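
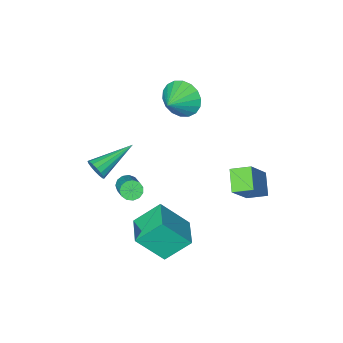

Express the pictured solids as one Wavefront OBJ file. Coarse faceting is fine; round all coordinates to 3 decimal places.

v 2.33 -2.002 0.402
v 2.517 -2.277 0.913
v 0.25 -2.198 1.058
v 2.511 -1.97 0.984
v 2.456 -1.671 0.899
v 2.367 -1.46 0.68
v 2.268 -1.395 0.388
v 2.186 -1.492 0.099
v 2.143 -1.726 -0.109
v 2.15 -2.034 -0.18
v 2.205 -2.333 -0.095
v 2.293 -2.543 0.123
v 2.392 -2.609 0.416
v 2.474 -2.511 0.705
v 1.807 0.014 0.801
v 2.163 0.175 0.427
v 2.548 1.267 1.266
v 2.193 1.106 1.639
v 1.901 0.317 0.363
v 2.286 1.409 1.202
v 1.61 0.362 0.438
v 1.995 1.454 1.277
v 1.381 0.297 0.628
v 1.766 1.389 1.467
v 1.288 0.142 0.873
v 1.673 1.234 1.711
v 1.359 -0.054 1.094
v 1.745 1.038 1.933
v 1.573 -0.228 1.223
v 1.958 0.864 2.062
v 1.862 -0.325 1.217
v 2.247 0.767 2.056
v 2.133 -0.315 1.079
v 2.518 0.777 1.918
v 2.3 -0.2 0.853
v 2.686 0.892 1.692
v 2.312 -0.017 0.61
v 2.697 1.075 1.449
v -4.164 2.631 -0.967
v -4.65 1.669 -0.314
v -2.993 3.138 0.65
v -3.479 2.176 1.303
v -3.401 2.004 -1.323
v -3.887 1.042 -0.67
v -2.23 2.511 0.294
v -2.716 1.549 0.947
v -2.957 -3.106 2.206
v -2.367 -3.596 1.474
v -1.843 -2.554 2.734
v -2.472 -3.186 1.267
v -2.673 -2.76 1.245
v -2.93 -2.402 1.414
v -3.193 -2.184 1.74
v -3.409 -2.149 2.158
v -3.535 -2.303 2.585
v -3.547 -2.616 2.938
v -3.441 -3.027 3.145
v -3.24 -3.453 3.167
v -2.983 -3.81 2.998
v -2.72 -4.028 2.672
v -2.504 -4.064 2.254
v -2.378 -3.909 1.827
v -0.088 2.35 -1.023
v 1.022 1.64 0.414
v 0.595 3.679 -0.894
v 1.706 2.969 0.543
v 1.054 1.871 -2.143
v 2.165 1.161 -0.706
v 1.738 3.2 -2.014
v 2.848 2.49 -0.577
f 2 1 4
f 2 4 3
f 4 1 5
f 4 5 3
f 5 1 6
f 5 6 3
f 6 1 7
f 6 7 3
f 7 1 8
f 7 8 3
f 8 1 9
f 8 9 3
f 9 1 10
f 9 10 3
f 10 1 11
f 10 11 3
f 11 1 12
f 11 12 3
f 12 1 13
f 12 13 3
f 13 1 14
f 13 14 3
f 14 1 2
f 14 2 3
f 16 15 19
f 16 19 17
f 17 19 20
f 17 20 18
f 19 15 21
f 19 21 20
f 20 21 22
f 20 22 18
f 21 15 23
f 21 23 22
f 22 23 24
f 22 24 18
f 23 15 25
f 23 25 24
f 24 25 26
f 24 26 18
f 25 15 27
f 25 27 26
f 26 27 28
f 26 28 18
f 27 15 29
f 27 29 28
f 28 29 30
f 28 30 18
f 29 15 31
f 29 31 30
f 30 31 32
f 30 32 18
f 31 15 33
f 31 33 32
f 32 33 34
f 32 34 18
f 33 15 35
f 33 35 34
f 34 35 36
f 34 36 18
f 35 15 37
f 35 37 36
f 36 37 38
f 36 38 18
f 37 15 16
f 37 16 38
f 38 16 17
f 38 17 18
f 40 42 39
f 43 40 39
f 39 42 41
f 41 43 39
f 40 46 42
f 44 40 43
f 44 46 40
f 42 46 41
f 45 43 41
f 41 46 45
f 45 44 43
f 46 44 45
f 48 47 50
f 48 50 49
f 50 47 51
f 50 51 49
f 51 47 52
f 51 52 49
f 52 47 53
f 52 53 49
f 53 47 54
f 53 54 49
f 54 47 55
f 54 55 49
f 55 47 56
f 55 56 49
f 56 47 57
f 56 57 49
f 57 47 58
f 57 58 49
f 58 47 59
f 58 59 49
f 59 47 60
f 59 60 49
f 60 47 61
f 60 61 49
f 61 47 62
f 61 62 49
f 62 47 48
f 62 48 49
f 64 66 63
f 67 64 63
f 63 66 65
f 65 67 63
f 64 70 66
f 68 64 67
f 68 70 64
f 66 70 65
f 69 67 65
f 65 70 69
f 69 68 67
f 70 68 69



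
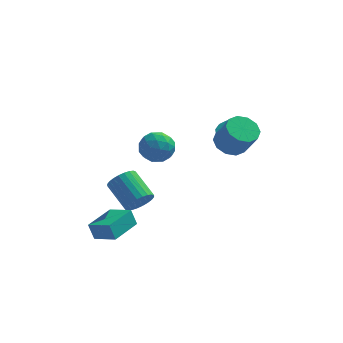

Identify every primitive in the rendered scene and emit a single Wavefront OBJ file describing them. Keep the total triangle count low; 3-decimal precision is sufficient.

v -2.237 -0.519 -0.121
v -1.514 -0.349 0.53
v -1.606 -1.951 -0.45
v -0.883 -1.781 0.201
v -1.809 -1.921 0.517
v -2.199 -1.036 0.72
v -0.921 -1.264 -0.64
v -1.311 -0.379 -0.437
v -0.7 -0.81 0.21
v -1.249 -1.216 0.925
v -1.871 -1.084 -0.845
v -2.42 -1.49 -0.13
v -1.931 -0.308 0.233
v -1.189 -1.992 -0.153
v -1.733 -2.074 0.032
v -1.308 -1.974 0.415
v -2.334 -0.712 0.345
v -1.909 -0.612 0.728
v -2.082 -1.536 0.72
v -1.211 -1.688 -0.648
v -0.786 -1.588 -0.265
v -1.812 -0.326 -0.335
v -1.387 -0.226 0.048
v -1.038 -0.764 -0.64
v -1.028 -0.479 0.428
v -0.656 -1.321 0.235
v -0.679 -1.017 -0.26
v -0.908 -0.497 -0.14
v -1.35 -0.718 0.848
v -0.979 -1.56 0.655
v -1.523 -1.642 0.84
v -1.753 -1.122 0.96
v -0.872 -0.989 0.66
v -2.141 -0.74 -0.575
v -1.77 -1.582 -0.768
v -1.367 -1.178 -0.88
v -1.597 -0.658 -0.76
v -2.464 -0.979 -0.155
v -2.092 -1.821 -0.348
v -2.212 -1.803 0.22
v -2.441 -1.283 0.34
v -2.248 -1.311 -0.58
v -4.342 -4.309 -4.701
v -4.65 -4.163 -3.803
v -3.469 -2.713 -4.662
v -3.776 -2.567 -3.764
v -3.224 -4.933 -4.216
v -3.531 -4.787 -3.318
v -2.35 -3.337 -4.177
v -2.658 -3.191 -3.279
v 2.336 0.213 -0.224
v 2.9 0.447 0.074
v 2.449 0.021 1.262
v 1.884 -0.213 0.964
v 2.615 0.755 0.076
v 2.164 0.33 1.264
v 2.223 0.856 -0.036
v 1.772 0.431 1.152
v 1.874 0.712 -0.221
v 1.423 0.286 0.967
v 1.701 0.377 -0.406
v 1.25 -0.049 0.782
v 1.771 -0.021 -0.522
v 1.32 -0.447 0.666
v 2.056 -0.33 -0.524
v 1.605 -0.755 0.664
v 2.448 -0.431 -0.412
v 1.997 -0.856 0.776
v 2.797 -0.286 -0.227
v 2.346 -0.712 0.961
v 2.97 0.049 -0.042
v 2.519 -0.377 1.146
v 2.118 -2.308 1.348
v 2.938 -2.087 1.052
v 3.583 -2.65 2.416
v 2.762 -2.872 2.712
v 2.732 -1.651 1.33
v 3.376 -2.214 2.693
v 2.291 -1.466 1.614
v 2.935 -2.03 2.978
v 1.784 -1.603 1.797
v 2.428 -2.167 3.161
v 1.405 -2.01 1.808
v 2.049 -2.573 3.172
v 1.297 -2.53 1.644
v 1.942 -3.093 3.008
v 1.504 -2.966 1.367
v 2.148 -3.529 2.73
v 1.945 -3.15 1.082
v 2.589 -3.714 2.446
v 2.452 -3.013 0.899
v 3.096 -3.577 2.263
v 2.831 -2.607 0.888
v 3.475 -3.17 2.252
v -2.394 -1.544 -3.875
v -1.732 -1.037 -3.772
v -2.785 0.151 -2.862
v -3.446 -0.356 -2.965
v -1.853 -0.927 -4.056
v -2.906 0.261 -3.146
v -2.057 -0.911 -4.312
v -3.11 0.277 -3.402
v -2.312 -0.991 -4.502
v -3.364 0.197 -3.592
v -2.579 -1.156 -4.596
v -3.632 0.033 -3.686
v -2.818 -1.38 -4.581
v -3.871 -0.191 -3.671
v -2.992 -1.628 -4.458
v -4.045 -0.44 -3.548
v -3.076 -1.864 -4.246
v -4.129 -0.676 -3.336
v -3.055 -2.051 -3.978
v -4.108 -0.863 -3.068
v -2.934 -2.161 -3.694
v -3.987 -0.973 -2.784
v -2.73 -2.177 -3.438
v -3.783 -0.989 -2.528
v -2.476 -2.097 -3.248
v -3.528 -0.909 -2.338
v -2.208 -1.933 -3.154
v -3.261 -0.744 -2.244
v -1.969 -1.709 -3.169
v -3.022 -0.52 -2.259
v -1.795 -1.46 -3.292
v -2.848 -0.272 -2.382
v -1.711 -1.224 -3.504
v -2.764 -0.036 -2.594
f 1 38 17
f 38 12 41
f 17 41 6
f 38 41 17
f 1 17 13
f 17 6 18
f 13 18 2
f 17 18 13
f 1 13 22
f 13 2 23
f 22 23 8
f 13 23 22
f 1 22 34
f 22 8 37
f 34 37 11
f 22 37 34
f 1 34 38
f 34 11 42
f 38 42 12
f 34 42 38
f 2 18 29
f 18 6 32
f 29 32 10
f 18 32 29
f 6 41 19
f 41 12 40
f 19 40 5
f 41 40 19
f 12 42 39
f 42 11 35
f 39 35 3
f 42 35 39
f 11 37 36
f 37 8 24
f 36 24 7
f 37 24 36
f 8 23 28
f 23 2 25
f 28 25 9
f 23 25 28
f 4 30 16
f 30 10 31
f 16 31 5
f 30 31 16
f 4 16 14
f 16 5 15
f 14 15 3
f 16 15 14
f 4 14 21
f 14 3 20
f 21 20 7
f 14 20 21
f 4 21 26
f 21 7 27
f 26 27 9
f 21 27 26
f 4 26 30
f 26 9 33
f 30 33 10
f 26 33 30
f 5 31 19
f 31 10 32
f 19 32 6
f 31 32 19
f 3 15 39
f 15 5 40
f 39 40 12
f 15 40 39
f 7 20 36
f 20 3 35
f 36 35 11
f 20 35 36
f 9 27 28
f 27 7 24
f 28 24 8
f 27 24 28
f 10 33 29
f 33 9 25
f 29 25 2
f 33 25 29
f 44 46 43
f 47 44 43
f 43 46 45
f 45 47 43
f 44 50 46
f 48 44 47
f 48 50 44
f 46 50 45
f 49 47 45
f 45 50 49
f 49 48 47
f 50 48 49
f 52 51 55
f 52 55 53
f 53 55 56
f 53 56 54
f 55 51 57
f 55 57 56
f 56 57 58
f 56 58 54
f 57 51 59
f 57 59 58
f 58 59 60
f 58 60 54
f 59 51 61
f 59 61 60
f 60 61 62
f 60 62 54
f 61 51 63
f 61 63 62
f 62 63 64
f 62 64 54
f 63 51 65
f 63 65 64
f 64 65 66
f 64 66 54
f 65 51 67
f 65 67 66
f 66 67 68
f 66 68 54
f 67 51 69
f 67 69 68
f 68 69 70
f 68 70 54
f 69 51 71
f 69 71 70
f 70 71 72
f 70 72 54
f 71 51 52
f 71 52 72
f 72 52 53
f 72 53 54
f 74 73 77
f 74 77 75
f 75 77 78
f 75 78 76
f 77 73 79
f 77 79 78
f 78 79 80
f 78 80 76
f 79 73 81
f 79 81 80
f 80 81 82
f 80 82 76
f 81 73 83
f 81 83 82
f 82 83 84
f 82 84 76
f 83 73 85
f 83 85 84
f 84 85 86
f 84 86 76
f 85 73 87
f 85 87 86
f 86 87 88
f 86 88 76
f 87 73 89
f 87 89 88
f 88 89 90
f 88 90 76
f 89 73 91
f 89 91 90
f 90 91 92
f 90 92 76
f 91 73 93
f 91 93 92
f 92 93 94
f 92 94 76
f 93 73 74
f 93 74 94
f 94 74 75
f 94 75 76
f 96 95 99
f 96 99 97
f 97 99 100
f 97 100 98
f 99 95 101
f 99 101 100
f 100 101 102
f 100 102 98
f 101 95 103
f 101 103 102
f 102 103 104
f 102 104 98
f 103 95 105
f 103 105 104
f 104 105 106
f 104 106 98
f 105 95 107
f 105 107 106
f 106 107 108
f 106 108 98
f 107 95 109
f 107 109 108
f 108 109 110
f 108 110 98
f 109 95 111
f 109 111 110
f 110 111 112
f 110 112 98
f 111 95 113
f 111 113 112
f 112 113 114
f 112 114 98
f 113 95 115
f 113 115 114
f 114 115 116
f 114 116 98
f 115 95 117
f 115 117 116
f 116 117 118
f 116 118 98
f 117 95 119
f 117 119 118
f 118 119 120
f 118 120 98
f 119 95 121
f 119 121 120
f 120 121 122
f 120 122 98
f 121 95 123
f 121 123 122
f 122 123 124
f 122 124 98
f 123 95 125
f 123 125 124
f 124 125 126
f 124 126 98
f 125 95 127
f 125 127 126
f 126 127 128
f 126 128 98
f 127 95 96
f 127 96 128
f 128 96 97
f 128 97 98



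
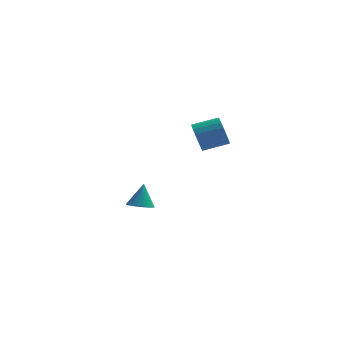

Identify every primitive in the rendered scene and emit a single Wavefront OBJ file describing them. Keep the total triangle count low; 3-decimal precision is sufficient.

v -1.548 2.871 -4.459
v -0.979 2.565 -4.4
v -1.412 3.349 -3.301
v -0.905 2.786 -4.5
v -0.93 3.02 -4.593
v -1.049 3.232 -4.667
v -1.244 3.389 -4.708
v -1.485 3.467 -4.712
v -1.736 3.454 -4.677
v -1.958 3.353 -4.609
v -2.118 3.178 -4.518
v -2.191 2.957 -4.418
v -2.167 2.723 -4.325
v -2.048 2.511 -4.252
v -1.853 2.354 -4.21
v -1.612 2.276 -4.206
v -1.361 2.289 -4.241
v -1.138 2.39 -4.309
v 1.101 -0.59 1.476
v 1.348 -0.885 0.855
v 2.486 -0.664 1.204
v 2.239 -0.37 1.824
v 1.311 -0.572 0.777
v 2.449 -0.351 1.125
v 1.233 -0.262 0.837
v 2.371 -0.042 1.185
v 1.128 -0.018 1.024
v 2.266 0.203 1.372
v 1.018 0.113 1.3
v 2.156 0.334 1.648
v 0.925 0.105 1.611
v 2.063 0.326 1.959
v 0.866 -0.041 1.895
v 2.004 0.18 2.243
v 0.854 -0.296 2.096
v 1.992 -0.075 2.445
v 0.891 -0.609 2.175
v 2.029 -0.388 2.523
v 0.969 -0.918 2.115
v 2.107 -0.698 2.463
v 1.074 -1.163 1.928
v 2.212 -0.942 2.276
v 1.184 -1.294 1.652
v 2.322 -1.073 2
v 1.277 -1.286 1.341
v 2.415 -1.065 1.689
v 1.336 -1.14 1.057
v 2.474 -0.919 1.405
f 2 1 4
f 2 4 3
f 4 1 5
f 4 5 3
f 5 1 6
f 5 6 3
f 6 1 7
f 6 7 3
f 7 1 8
f 7 8 3
f 8 1 9
f 8 9 3
f 9 1 10
f 9 10 3
f 10 1 11
f 10 11 3
f 11 1 12
f 11 12 3
f 12 1 13
f 12 13 3
f 13 1 14
f 13 14 3
f 14 1 15
f 14 15 3
f 15 1 16
f 15 16 3
f 16 1 17
f 16 17 3
f 17 1 18
f 17 18 3
f 18 1 2
f 18 2 3
f 20 19 23
f 20 23 21
f 21 23 24
f 21 24 22
f 23 19 25
f 23 25 24
f 24 25 26
f 24 26 22
f 25 19 27
f 25 27 26
f 26 27 28
f 26 28 22
f 27 19 29
f 27 29 28
f 28 29 30
f 28 30 22
f 29 19 31
f 29 31 30
f 30 31 32
f 30 32 22
f 31 19 33
f 31 33 32
f 32 33 34
f 32 34 22
f 33 19 35
f 33 35 34
f 34 35 36
f 34 36 22
f 35 19 37
f 35 37 36
f 36 37 38
f 36 38 22
f 37 19 39
f 37 39 38
f 38 39 40
f 38 40 22
f 39 19 41
f 39 41 40
f 40 41 42
f 40 42 22
f 41 19 43
f 41 43 42
f 42 43 44
f 42 44 22
f 43 19 45
f 43 45 44
f 44 45 46
f 44 46 22
f 45 19 47
f 45 47 46
f 46 47 48
f 46 48 22
f 47 19 20
f 47 20 48
f 48 20 21
f 48 21 22



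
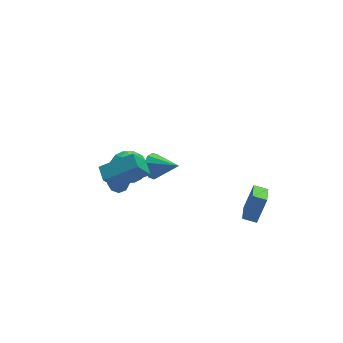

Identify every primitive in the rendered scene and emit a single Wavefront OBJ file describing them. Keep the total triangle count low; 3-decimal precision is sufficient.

v 3.032 -3.29 -0.552
v 3.699 -3.036 1.079
v 3.588 -2.063 -0.97
v 4.254 -1.809 0.661
v 3.746 -3.691 -0.781
v 4.412 -3.437 0.85
v 4.301 -2.464 -1.199
v 4.968 -2.21 0.432
v -0.559 1.364 0.97
v 0.014 1.499 0.329
v 0.559 0.236 1.73
v 0.112 1.858 0.718
v -0.047 2.028 1.202
v -0.401 1.944 1.598
v -0.815 1.639 1.754
v -1.131 1.229 1.611
v -1.229 0.87 1.222
v -1.07 0.7 0.737
v -0.717 0.783 0.341
v -0.302 1.089 0.185
v -4.336 -1.483 3.768
v -2.502 -1.884 4.754
v -4.299 -0.572 4.07
v -2.465 -0.973 5.056
v -3.475 -1.047 2.344
v -1.641 -1.448 3.33
v -3.438 -0.136 2.646
v -1.604 -0.537 3.632
v -2.718 1.078 0.576
v -2.057 1.07 0.162
v -2.222 0.202 1.384
v -2.028 1.44 0.545
v -2.321 1.64 0.943
v -2.8 1.578 1.17
v -3.241 1.281 1.118
v -3.437 0.89 0.813
v -3.296 0.586 0.398
v -2.885 0.513 0.066
v -2.396 0.704 -0.027
v -2.348 3.404 -0.353
v -1.194 3.52 -0.482
v -2.086 1.74 0.502
v -0.932 1.856 0.373
v -1.51 2.553 1.11
v -1.672 3.581 0.581
v -1.608 1.679 -0.561
v -1.77 2.707 -1.09
v -0.736 2.453 -0.61
v -0.676 2.994 0.423
v -2.604 2.266 -0.403
v -2.544 2.807 0.63
v -1.794 3.608 -0.493
v -1.486 1.652 0.513
v -1.826 2.062 0.945
v -1.148 2.13 0.87
v -2.075 3.644 0.132
v -1.397 3.712 0.057
v -1.583 3.144 0.992
v -1.883 1.548 -0.037
v -1.205 1.616 -0.112
v -2.132 3.13 -0.85
v -1.454 3.198 -0.925
v -1.697 2.116 -0.972
v -0.847 3.049 -0.643
v -0.693 2.071 -0.141
v -1.09 1.967 -0.69
v -1.185 2.571 -1.001
v -0.811 3.367 -0.036
v -0.657 2.389 0.466
v -0.997 2.799 0.899
v -1.092 3.403 0.588
v -0.542 2.74 -0.112
v -2.623 2.871 -0.446
v -2.469 1.893 0.056
v -2.188 1.857 -0.568
v -2.283 2.461 -0.879
v -2.587 3.189 0.161
v -2.433 2.211 0.663
v -2.095 2.689 1.021
v -2.19 3.293 0.71
v -2.738 2.52 0.132
f 2 4 1
f 5 2 1
f 1 4 3
f 3 5 1
f 2 8 4
f 6 2 5
f 6 8 2
f 4 8 3
f 7 5 3
f 3 8 7
f 7 6 5
f 8 6 7
f 10 9 12
f 10 12 11
f 12 9 13
f 12 13 11
f 13 9 14
f 13 14 11
f 14 9 15
f 14 15 11
f 15 9 16
f 15 16 11
f 16 9 17
f 16 17 11
f 17 9 18
f 17 18 11
f 18 9 19
f 18 19 11
f 19 9 20
f 19 20 11
f 20 9 10
f 20 10 11
f 22 24 21
f 25 22 21
f 21 24 23
f 23 25 21
f 22 28 24
f 26 22 25
f 26 28 22
f 24 28 23
f 27 25 23
f 23 28 27
f 27 26 25
f 28 26 27
f 30 29 32
f 30 32 31
f 32 29 33
f 32 33 31
f 33 29 34
f 33 34 31
f 34 29 35
f 34 35 31
f 35 29 36
f 35 36 31
f 36 29 37
f 36 37 31
f 37 29 38
f 37 38 31
f 38 29 39
f 38 39 31
f 39 29 30
f 39 30 31
f 40 77 56
f 77 51 80
f 56 80 45
f 77 80 56
f 40 56 52
f 56 45 57
f 52 57 41
f 56 57 52
f 40 52 61
f 52 41 62
f 61 62 47
f 52 62 61
f 40 61 73
f 61 47 76
f 73 76 50
f 61 76 73
f 40 73 77
f 73 50 81
f 77 81 51
f 73 81 77
f 41 57 68
f 57 45 71
f 68 71 49
f 57 71 68
f 45 80 58
f 80 51 79
f 58 79 44
f 80 79 58
f 51 81 78
f 81 50 74
f 78 74 42
f 81 74 78
f 50 76 75
f 76 47 63
f 75 63 46
f 76 63 75
f 47 62 67
f 62 41 64
f 67 64 48
f 62 64 67
f 43 69 55
f 69 49 70
f 55 70 44
f 69 70 55
f 43 55 53
f 55 44 54
f 53 54 42
f 55 54 53
f 43 53 60
f 53 42 59
f 60 59 46
f 53 59 60
f 43 60 65
f 60 46 66
f 65 66 48
f 60 66 65
f 43 65 69
f 65 48 72
f 69 72 49
f 65 72 69
f 44 70 58
f 70 49 71
f 58 71 45
f 70 71 58
f 42 54 78
f 54 44 79
f 78 79 51
f 54 79 78
f 46 59 75
f 59 42 74
f 75 74 50
f 59 74 75
f 48 66 67
f 66 46 63
f 67 63 47
f 66 63 67
f 49 72 68
f 72 48 64
f 68 64 41
f 72 64 68



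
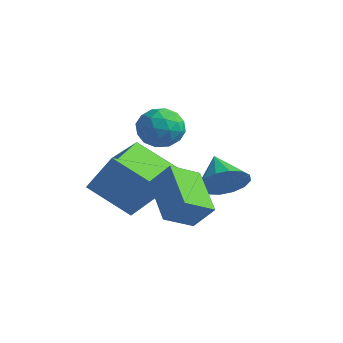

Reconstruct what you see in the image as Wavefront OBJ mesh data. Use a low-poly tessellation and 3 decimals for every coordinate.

v -3.122 -1.106 0.25
v -2.737 -1.588 -0.29
v -3.963 -2.092 0.53
v -3.578 -2.574 -0.01
v -3.203 -2.356 0.686
v -2.682 -1.746 0.512
v -4.018 -1.934 -0.272
v -3.497 -1.324 -0.446
v -3.29 -2.1 -0.613
v -2.787 -2.361 -0.021
v -3.913 -1.319 0.261
v -3.41 -1.58 0.853
v -2.855 -1.26 -0.045
v -3.845 -2.42 0.285
v -3.624 -2.292 0.694
v -3.398 -2.575 0.376
v -2.823 -1.353 0.427
v -2.597 -1.637 0.109
v -2.871 -2.088 0.683
v -4.103 -2.043 0.131
v -3.877 -2.327 -0.187
v -3.302 -1.105 -0.136
v -3.076 -1.388 -0.454
v -3.829 -1.592 -0.443
v -2.954 -1.844 -0.552
v -3.449 -2.424 -0.387
v -3.707 -2.048 -0.542
v -3.401 -1.689 -0.644
v -2.658 -1.998 -0.204
v -3.153 -2.578 -0.039
v -2.932 -2.45 0.37
v -2.626 -2.091 0.268
v -2.984 -2.299 -0.394
v -3.547 -1.102 0.279
v -4.042 -1.682 0.444
v -4.074 -1.589 -0.028
v -3.768 -1.23 -0.13
v -3.251 -1.256 0.627
v -3.746 -1.836 0.792
v -3.299 -1.991 0.884
v -2.993 -1.632 0.782
v -3.716 -1.381 0.634
v -1.064 -1.279 -1.659
v -0.551 -0.723 -1.316
v -2.016 -0.841 -0.941
v -0.717 -0.524 -1.658
v -0.976 -0.527 -2.001
v -1.259 -0.732 -2.252
v -1.489 -1.083 -2.344
v -1.606 -1.486 -2.252
v -1.577 -1.834 -2.002
v -1.41 -2.033 -1.659
v -1.151 -2.03 -1.316
v -0.868 -1.825 -1.066
v -0.638 -1.475 -0.974
v -0.522 -1.071 -1.065
v -3.477 -4.651 -1.667
v -2.703 -4.281 -0.328
v -4.263 -3.043 -1.658
v -3.489 -2.673 -0.319
v -2.171 -4.007 -2.601
v -1.397 -3.637 -1.262
v -2.957 -2.399 -2.592
v -2.183 -2.029 -1.253
v 0.116 -3.564 -2.384
v -0.054 -4.57 -1.875
v -1.288 -2.898 -1.536
v -1.458 -3.904 -1.027
v 0.718 -3.276 -1.613
v 0.548 -4.282 -1.104
v -0.686 -2.61 -0.765
v -0.856 -3.616 -0.256
f 1 38 17
f 38 12 41
f 17 41 6
f 38 41 17
f 1 17 13
f 17 6 18
f 13 18 2
f 17 18 13
f 1 13 22
f 13 2 23
f 22 23 8
f 13 23 22
f 1 22 34
f 22 8 37
f 34 37 11
f 22 37 34
f 1 34 38
f 34 11 42
f 38 42 12
f 34 42 38
f 2 18 29
f 18 6 32
f 29 32 10
f 18 32 29
f 6 41 19
f 41 12 40
f 19 40 5
f 41 40 19
f 12 42 39
f 42 11 35
f 39 35 3
f 42 35 39
f 11 37 36
f 37 8 24
f 36 24 7
f 37 24 36
f 8 23 28
f 23 2 25
f 28 25 9
f 23 25 28
f 4 30 16
f 30 10 31
f 16 31 5
f 30 31 16
f 4 16 14
f 16 5 15
f 14 15 3
f 16 15 14
f 4 14 21
f 14 3 20
f 21 20 7
f 14 20 21
f 4 21 26
f 21 7 27
f 26 27 9
f 21 27 26
f 4 26 30
f 26 9 33
f 30 33 10
f 26 33 30
f 5 31 19
f 31 10 32
f 19 32 6
f 31 32 19
f 3 15 39
f 15 5 40
f 39 40 12
f 15 40 39
f 7 20 36
f 20 3 35
f 36 35 11
f 20 35 36
f 9 27 28
f 27 7 24
f 28 24 8
f 27 24 28
f 10 33 29
f 33 9 25
f 29 25 2
f 33 25 29
f 44 43 46
f 44 46 45
f 46 43 47
f 46 47 45
f 47 43 48
f 47 48 45
f 48 43 49
f 48 49 45
f 49 43 50
f 49 50 45
f 50 43 51
f 50 51 45
f 51 43 52
f 51 52 45
f 52 43 53
f 52 53 45
f 53 43 54
f 53 54 45
f 54 43 55
f 54 55 45
f 55 43 56
f 55 56 45
f 56 43 44
f 56 44 45
f 58 60 57
f 61 58 57
f 57 60 59
f 59 61 57
f 58 64 60
f 62 58 61
f 62 64 58
f 60 64 59
f 63 61 59
f 59 64 63
f 63 62 61
f 64 62 63
f 66 68 65
f 69 66 65
f 65 68 67
f 67 69 65
f 66 72 68
f 70 66 69
f 70 72 66
f 68 72 67
f 71 69 67
f 67 72 71
f 71 70 69
f 72 70 71



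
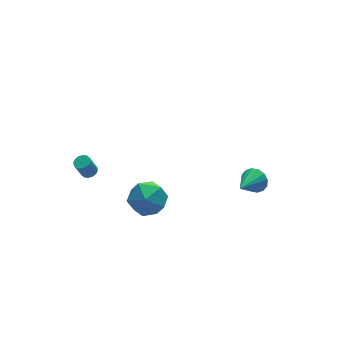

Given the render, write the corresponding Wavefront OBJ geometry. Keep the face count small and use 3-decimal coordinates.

v -2.922 3.747 -1.984
v -2.505 3.496 -1.83
v -2.941 3.463 -0.702
v -3.358 3.713 -0.856
v -2.446 3.751 -1.8
v -2.882 3.718 -0.672
v -2.515 4.006 -1.819
v -2.951 3.972 -0.691
v -2.692 4.19 -1.882
v -3.128 4.157 -0.754
v -2.931 4.256 -1.973
v -3.367 4.223 -0.845
v -3.168 4.186 -2.066
v -3.604 4.153 -0.938
v -3.339 3.997 -2.138
v -3.775 3.964 -1.01
v -3.398 3.742 -2.168
v -3.834 3.709 -1.04
v -3.329 3.488 -2.149
v -3.765 3.454 -1.021
v -3.152 3.303 -2.086
v -3.588 3.27 -0.958
v -2.913 3.237 -1.995
v -3.349 3.204 -0.867
v -2.676 3.307 -1.902
v -3.112 3.274 -0.774
v 4.538 -2.137 -0.322
v 5.03 -2.334 0.291
v 3.182 -3.083 0.462
v 4.848 -1.975 0.409
v 4.583 -1.66 0.331
v 4.306 -1.472 0.078
v 4.091 -1.463 -0.282
v 3.996 -1.634 -0.653
v 4.046 -1.94 -0.935
v 4.228 -2.299 -1.053
v 4.493 -2.615 -0.975
v 4.77 -2.802 -0.722
v 4.985 -2.812 -0.362
v 5.08 -2.64 0.008
v -3.052 -2.802 2.873
v -2.162 -3.157 2.118
v -2.998 -4.563 3.762
v -2.108 -4.918 3.007
v -1.889 -4.064 3.849
v -1.922 -2.975 3.3
v -3.238 -4.745 2.58
v -3.271 -3.656 2.031
v -2.277 -4.357 1.937
v -1.443 -3.936 2.721
v -3.717 -3.784 3.159
v -2.883 -3.363 3.943
f 2 1 5
f 2 5 3
f 3 5 6
f 3 6 4
f 5 1 7
f 5 7 6
f 6 7 8
f 6 8 4
f 7 1 9
f 7 9 8
f 8 9 10
f 8 10 4
f 9 1 11
f 9 11 10
f 10 11 12
f 10 12 4
f 11 1 13
f 11 13 12
f 12 13 14
f 12 14 4
f 13 1 15
f 13 15 14
f 14 15 16
f 14 16 4
f 15 1 17
f 15 17 16
f 16 17 18
f 16 18 4
f 17 1 19
f 17 19 18
f 18 19 20
f 18 20 4
f 19 1 21
f 19 21 20
f 20 21 22
f 20 22 4
f 21 1 23
f 21 23 22
f 22 23 24
f 22 24 4
f 23 1 25
f 23 25 24
f 24 25 26
f 24 26 4
f 25 1 2
f 25 2 26
f 26 2 3
f 26 3 4
f 28 27 30
f 28 30 29
f 30 27 31
f 30 31 29
f 31 27 32
f 31 32 29
f 32 27 33
f 32 33 29
f 33 27 34
f 33 34 29
f 34 27 35
f 34 35 29
f 35 27 36
f 35 36 29
f 36 27 37
f 36 37 29
f 37 27 38
f 37 38 29
f 38 27 39
f 38 39 29
f 39 27 40
f 39 40 29
f 40 27 28
f 40 28 29
f 41 52 46
f 41 46 42
f 41 42 48
f 41 48 51
f 41 51 52
f 42 46 50
f 46 52 45
f 52 51 43
f 51 48 47
f 48 42 49
f 44 50 45
f 44 45 43
f 44 43 47
f 44 47 49
f 44 49 50
f 45 50 46
f 43 45 52
f 47 43 51
f 49 47 48
f 50 49 42



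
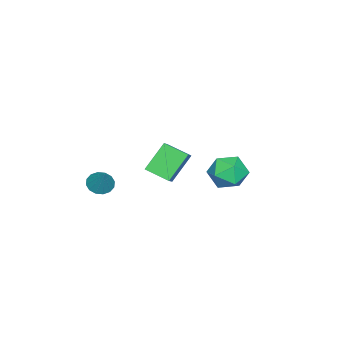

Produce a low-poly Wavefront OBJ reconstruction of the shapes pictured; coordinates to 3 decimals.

v 0.8 -2.459 -3.457
v -0.314 -1.905 -2.035
v 0.856 -1.114 -3.938
v -0.258 -0.559 -2.515
v 1.558 -2.301 -2.925
v 0.444 -1.746 -1.502
v 1.614 -0.955 -3.405
v 0.5 -0.401 -1.983
v 1.728 2.928 -1.468
v 2.47 3.667 -1.118
v 2.95 1.633 -1.322
v 3.692 2.372 -0.972
v 2.834 2.105 -0.331
v 2.078 2.905 -0.421
v 3.342 2.395 -2.019
v 2.586 3.195 -2.109
v 3.467 3.338 -1.458
v 3.153 3.158 -0.415
v 2.267 2.142 -2.025
v 1.953 1.962 -0.982
v 3.269 -3.929 -3.38
v 3.895 -4.235 -3.598
v 3.991 -3.311 -2.18
v 3.887 -3.897 -3.768
v 3.714 -3.568 -3.833
v 3.421 -3.335 -3.777
v 3.088 -3.262 -3.614
v 2.804 -3.367 -3.389
v 2.644 -3.623 -3.161
v 2.652 -3.96 -2.992
v 2.825 -4.29 -2.927
v 3.118 -4.522 -2.983
v 3.451 -4.596 -3.146
v 3.735 -4.491 -3.371
f 2 4 1
f 5 2 1
f 1 4 3
f 3 5 1
f 2 8 4
f 6 2 5
f 6 8 2
f 4 8 3
f 7 5 3
f 3 8 7
f 7 6 5
f 8 6 7
f 9 20 14
f 9 14 10
f 9 10 16
f 9 16 19
f 9 19 20
f 10 14 18
f 14 20 13
f 20 19 11
f 19 16 15
f 16 10 17
f 12 18 13
f 12 13 11
f 12 11 15
f 12 15 17
f 12 17 18
f 13 18 14
f 11 13 20
f 15 11 19
f 17 15 16
f 18 17 10
f 22 21 24
f 22 24 23
f 24 21 25
f 24 25 23
f 25 21 26
f 25 26 23
f 26 21 27
f 26 27 23
f 27 21 28
f 27 28 23
f 28 21 29
f 28 29 23
f 29 21 30
f 29 30 23
f 30 21 31
f 30 31 23
f 31 21 32
f 31 32 23
f 32 21 33
f 32 33 23
f 33 21 34
f 33 34 23
f 34 21 22
f 34 22 23



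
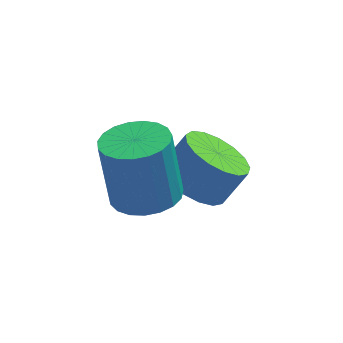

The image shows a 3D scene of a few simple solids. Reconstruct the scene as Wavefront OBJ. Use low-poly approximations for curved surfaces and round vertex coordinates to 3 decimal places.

v -0.966 3.832 -0.048
v -0.216 3.277 -0.377
v 0.437 3.592 0.579
v -0.314 4.148 0.908
v -0.136 3.702 -0.572
v 0.516 4.017 0.385
v -0.247 4.157 -0.646
v 0.406 4.472 0.31
v -0.522 4.537 -0.583
v 0.13 4.852 0.373
v -0.899 4.756 -0.398
v -0.247 5.071 0.558
v -1.292 4.764 -0.133
v -0.639 5.079 0.824
v -1.61 4.558 0.152
v -0.957 4.873 1.108
v -1.78 4.186 0.391
v -1.128 4.501 1.347
v -1.764 3.733 0.529
v -1.112 4.048 1.486
v -1.565 3.303 0.535
v -0.913 3.618 1.492
v -1.229 2.994 0.408
v -0.577 3.309 1.364
v -0.833 2.877 0.176
v -0.18 3.192 1.132
v -0.467 2.98 -0.108
v 0.185 3.295 0.849
v -2.145 2.091 1.42
v -1.336 2.529 1.443
v -1.607 2.928 3.343
v -2.415 2.489 3.32
v -1.577 2.811 1.35
v -1.848 3.21 3.25
v -1.916 2.969 1.268
v -2.187 3.367 3.168
v -2.295 2.975 1.213
v -2.565 3.373 3.113
v -2.647 2.827 1.194
v -2.918 3.226 3.094
v -2.913 2.553 1.214
v -3.183 2.951 3.114
v -3.046 2.198 1.269
v -3.316 2.597 3.169
v -3.023 1.825 1.351
v -3.293 2.224 3.251
v -2.848 1.498 1.444
v -3.118 1.897 3.344
v -2.552 1.273 1.534
v -2.822 1.672 3.434
v -2.185 1.19 1.603
v -2.455 1.589 3.503
v -1.811 1.262 1.641
v -2.082 1.661 3.541
v -1.495 1.478 1.641
v -1.765 1.876 3.541
v -1.292 1.799 1.603
v -1.562 2.198 3.502
v -1.235 2.171 1.533
v -1.506 2.57 3.432
f 2 1 5
f 2 5 3
f 3 5 6
f 3 6 4
f 5 1 7
f 5 7 6
f 6 7 8
f 6 8 4
f 7 1 9
f 7 9 8
f 8 9 10
f 8 10 4
f 9 1 11
f 9 11 10
f 10 11 12
f 10 12 4
f 11 1 13
f 11 13 12
f 12 13 14
f 12 14 4
f 13 1 15
f 13 15 14
f 14 15 16
f 14 16 4
f 15 1 17
f 15 17 16
f 16 17 18
f 16 18 4
f 17 1 19
f 17 19 18
f 18 19 20
f 18 20 4
f 19 1 21
f 19 21 20
f 20 21 22
f 20 22 4
f 21 1 23
f 21 23 22
f 22 23 24
f 22 24 4
f 23 1 25
f 23 25 24
f 24 25 26
f 24 26 4
f 25 1 27
f 25 27 26
f 26 27 28
f 26 28 4
f 27 1 2
f 27 2 28
f 28 2 3
f 28 3 4
f 30 29 33
f 30 33 31
f 31 33 34
f 31 34 32
f 33 29 35
f 33 35 34
f 34 35 36
f 34 36 32
f 35 29 37
f 35 37 36
f 36 37 38
f 36 38 32
f 37 29 39
f 37 39 38
f 38 39 40
f 38 40 32
f 39 29 41
f 39 41 40
f 40 41 42
f 40 42 32
f 41 29 43
f 41 43 42
f 42 43 44
f 42 44 32
f 43 29 45
f 43 45 44
f 44 45 46
f 44 46 32
f 45 29 47
f 45 47 46
f 46 47 48
f 46 48 32
f 47 29 49
f 47 49 48
f 48 49 50
f 48 50 32
f 49 29 51
f 49 51 50
f 50 51 52
f 50 52 32
f 51 29 53
f 51 53 52
f 52 53 54
f 52 54 32
f 53 29 55
f 53 55 54
f 54 55 56
f 54 56 32
f 55 29 57
f 55 57 56
f 56 57 58
f 56 58 32
f 57 29 59
f 57 59 58
f 58 59 60
f 58 60 32
f 59 29 30
f 59 30 60
f 60 30 31
f 60 31 32



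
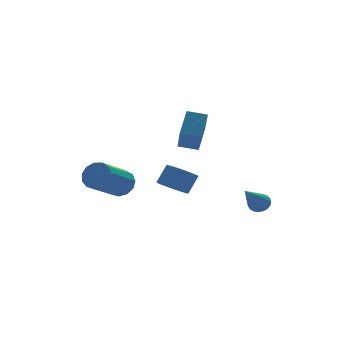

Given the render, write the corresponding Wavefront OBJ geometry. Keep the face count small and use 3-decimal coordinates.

v -1.641 -2.047 -1.887
v -0.992 -2.136 -2.292
v -0.41 -1.961 -1.398
v -1.059 -1.873 -0.993
v -1.139 -1.63 -2.295
v -0.558 -1.455 -1.402
v -1.521 -1.319 -2.107
v -0.939 -1.145 -1.214
v -1.959 -1.35 -1.816
v -1.377 -1.175 -0.923
v -2.248 -1.706 -1.558
v -1.667 -1.532 -0.665
v -2.253 -2.223 -1.454
v -1.672 -2.048 -0.561
v -1.971 -2.657 -1.552
v -1.39 -2.482 -0.659
v -1.535 -2.806 -1.807
v -0.954 -2.631 -0.914
v -1.148 -2.6 -2.099
v -0.567 -2.425 -1.206
v 3.111 -1.275 -3.938
v 3.553 -1.457 -3.646
v 1.829 -2.245 -2.602
v 3.507 -1.253 -3.542
v 3.392 -1.054 -3.507
v 3.229 -0.892 -3.546
v 3.046 -0.797 -3.653
v 2.873 -0.784 -3.809
v 2.742 -0.856 -3.987
v 2.675 -1.001 -4.157
v 2.683 -1.192 -4.289
v 2.765 -1.398 -4.36
v 2.906 -1.583 -4.358
v 3.084 -1.714 -4.283
v 3.266 -1.77 -4.149
v 3.421 -1.739 -3.978
v 3.522 -1.629 -3.8
v -1.364 4.101 -3.837
v -0.987 4.278 -3.142
v -2.599 3.415 -2.048
v -2.976 3.239 -2.743
v -1.248 4.639 -3.242
v -2.86 3.776 -2.148
v -1.546 4.829 -3.531
v -3.158 3.966 -2.437
v -1.786 4.788 -3.917
v -3.398 3.925 -2.823
v -1.892 4.529 -4.277
v -3.504 3.667 -3.184
v -1.831 4.135 -4.498
v -3.442 3.272 -3.405
v -1.621 3.729 -4.509
v -3.233 2.867 -3.415
v -1.33 3.442 -4.306
v -2.941 2.579 -3.213
v -1.05 3.364 -3.955
v -2.661 2.502 -2.861
v -0.869 3.521 -3.566
v -2.481 2.658 -2.472
v -0.846 3.861 -3.263
v -2.457 2.998 -2.169
v 1.353 3.564 -1.696
v 0.9 2.406 -0.409
v 2.124 4.409 -0.664
v 1.671 3.251 0.623
v 2.189 3.029 -1.883
v 1.736 1.871 -0.596
v 2.96 3.874 -0.851
v 2.507 2.716 0.436
f 2 1 5
f 2 5 3
f 3 5 6
f 3 6 4
f 5 1 7
f 5 7 6
f 6 7 8
f 6 8 4
f 7 1 9
f 7 9 8
f 8 9 10
f 8 10 4
f 9 1 11
f 9 11 10
f 10 11 12
f 10 12 4
f 11 1 13
f 11 13 12
f 12 13 14
f 12 14 4
f 13 1 15
f 13 15 14
f 14 15 16
f 14 16 4
f 15 1 17
f 15 17 16
f 16 17 18
f 16 18 4
f 17 1 19
f 17 19 18
f 18 19 20
f 18 20 4
f 19 1 2
f 19 2 20
f 20 2 3
f 20 3 4
f 22 21 24
f 22 24 23
f 24 21 25
f 24 25 23
f 25 21 26
f 25 26 23
f 26 21 27
f 26 27 23
f 27 21 28
f 27 28 23
f 28 21 29
f 28 29 23
f 29 21 30
f 29 30 23
f 30 21 31
f 30 31 23
f 31 21 32
f 31 32 23
f 32 21 33
f 32 33 23
f 33 21 34
f 33 34 23
f 34 21 35
f 34 35 23
f 35 21 36
f 35 36 23
f 36 21 37
f 36 37 23
f 37 21 22
f 37 22 23
f 39 38 42
f 39 42 40
f 40 42 43
f 40 43 41
f 42 38 44
f 42 44 43
f 43 44 45
f 43 45 41
f 44 38 46
f 44 46 45
f 45 46 47
f 45 47 41
f 46 38 48
f 46 48 47
f 47 48 49
f 47 49 41
f 48 38 50
f 48 50 49
f 49 50 51
f 49 51 41
f 50 38 52
f 50 52 51
f 51 52 53
f 51 53 41
f 52 38 54
f 52 54 53
f 53 54 55
f 53 55 41
f 54 38 56
f 54 56 55
f 55 56 57
f 55 57 41
f 56 38 58
f 56 58 57
f 57 58 59
f 57 59 41
f 58 38 60
f 58 60 59
f 59 60 61
f 59 61 41
f 60 38 39
f 60 39 61
f 61 39 40
f 61 40 41
f 63 65 62
f 66 63 62
f 62 65 64
f 64 66 62
f 63 69 65
f 67 63 66
f 67 69 63
f 65 69 64
f 68 66 64
f 64 69 68
f 68 67 66
f 69 67 68



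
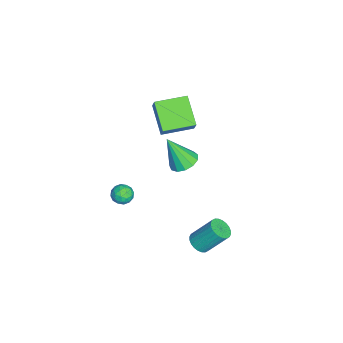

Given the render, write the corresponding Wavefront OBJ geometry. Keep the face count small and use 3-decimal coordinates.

v 1.775 -3.358 -0.663
v 2.246 -2.891 -0.777
v 2.454 -4.129 -1.023
v 2.925 -3.662 -1.137
v 2.75 -3.817 -0.506
v 2.33 -3.34 -0.283
v 2.37 -3.68 -1.517
v 1.95 -3.203 -1.294
v 2.613 -3.089 -1.304
v 2.848 -3.174 -0.679
v 1.852 -3.846 -1.121
v 2.087 -3.931 -0.496
v 1.951 -3.057 -0.688
v 2.749 -3.963 -1.112
v 2.646 -4.054 -0.741
v 2.923 -3.78 -0.807
v 2 -3.321 -0.398
v 2.277 -3.046 -0.465
v 2.573 -3.591 -0.306
v 2.423 -3.974 -1.335
v 2.7 -3.699 -1.402
v 1.777 -3.24 -0.993
v 2.054 -2.966 -1.059
v 2.127 -3.429 -1.494
v 2.444 -2.899 -1.065
v 2.843 -3.352 -1.277
v 2.517 -3.362 -1.5
v 2.27 -3.082 -1.369
v 2.581 -2.949 -0.698
v 2.981 -3.402 -0.909
v 2.878 -3.493 -0.538
v 2.631 -3.213 -0.408
v 2.798 -3.065 -1.008
v 1.719 -3.618 -0.891
v 2.119 -4.071 -1.102
v 2.069 -3.807 -1.392
v 1.822 -3.527 -1.262
v 1.857 -3.668 -0.523
v 2.256 -4.121 -0.735
v 2.43 -3.938 -0.431
v 2.183 -3.658 -0.3
v 1.902 -3.955 -0.792
v -2.016 -0.697 -2.174
v -1.161 -0.957 -2.276
v -2.084 -1.663 -0.266
v -1.146 -0.505 -2.046
v -1.408 -0.114 -1.857
v -1.863 0.092 -1.769
v -2.367 0.048 -1.809
v -2.759 -0.233 -1.966
v -2.916 -0.661 -2.188
v -2.786 -1.101 -2.406
v -2.413 -1.412 -2.55
v -1.913 -1.496 -2.575
v -1.447 -1.326 -2.473
v 2.809 0.727 -4.349
v 3.508 0.713 -4.31
v 3.45 1.859 -2.871
v 2.751 1.873 -2.911
v 3.468 0.924 -4.48
v 3.41 2.069 -3.041
v 3.328 1.105 -4.629
v 3.27 2.25 -3.19
v 3.109 1.228 -4.736
v 3.051 2.373 -3.297
v 2.844 1.275 -4.784
v 2.786 2.42 -3.345
v 2.574 1.239 -4.766
v 2.516 2.384 -3.327
v 2.34 1.124 -4.684
v 2.282 2.27 -3.246
v 2.177 0.95 -4.552
v 2.119 2.095 -3.113
v 2.11 0.741 -4.389
v 2.052 1.887 -2.95
v 2.15 0.531 -4.219
v 2.092 1.676 -2.78
v 2.29 0.35 -4.07
v 2.232 1.495 -2.631
v 2.509 0.227 -3.963
v 2.451 1.372 -2.524
v 2.774 0.18 -3.915
v 2.716 1.325 -2.476
v 3.044 0.216 -3.933
v 2.986 1.361 -2.494
v 3.278 0.33 -4.014
v 3.22 1.476 -2.576
v 3.441 0.505 -4.147
v 3.383 1.65 -2.708
v -1.443 -2.362 3.382
v -0.929 -2.182 4.244
v -2.147 -0.652 3.444
v -1.633 -0.472 4.307
v 0.053 -1.708 2.353
v 0.567 -1.528 3.216
v -0.651 0.002 2.416
v -0.137 0.182 3.278
f 1 38 17
f 38 12 41
f 17 41 6
f 38 41 17
f 1 17 13
f 17 6 18
f 13 18 2
f 17 18 13
f 1 13 22
f 13 2 23
f 22 23 8
f 13 23 22
f 1 22 34
f 22 8 37
f 34 37 11
f 22 37 34
f 1 34 38
f 34 11 42
f 38 42 12
f 34 42 38
f 2 18 29
f 18 6 32
f 29 32 10
f 18 32 29
f 6 41 19
f 41 12 40
f 19 40 5
f 41 40 19
f 12 42 39
f 42 11 35
f 39 35 3
f 42 35 39
f 11 37 36
f 37 8 24
f 36 24 7
f 37 24 36
f 8 23 28
f 23 2 25
f 28 25 9
f 23 25 28
f 4 30 16
f 30 10 31
f 16 31 5
f 30 31 16
f 4 16 14
f 16 5 15
f 14 15 3
f 16 15 14
f 4 14 21
f 14 3 20
f 21 20 7
f 14 20 21
f 4 21 26
f 21 7 27
f 26 27 9
f 21 27 26
f 4 26 30
f 26 9 33
f 30 33 10
f 26 33 30
f 5 31 19
f 31 10 32
f 19 32 6
f 31 32 19
f 3 15 39
f 15 5 40
f 39 40 12
f 15 40 39
f 7 20 36
f 20 3 35
f 36 35 11
f 20 35 36
f 9 27 28
f 27 7 24
f 28 24 8
f 27 24 28
f 10 33 29
f 33 9 25
f 29 25 2
f 33 25 29
f 44 43 46
f 44 46 45
f 46 43 47
f 46 47 45
f 47 43 48
f 47 48 45
f 48 43 49
f 48 49 45
f 49 43 50
f 49 50 45
f 50 43 51
f 50 51 45
f 51 43 52
f 51 52 45
f 52 43 53
f 52 53 45
f 53 43 54
f 53 54 45
f 54 43 55
f 54 55 45
f 55 43 44
f 55 44 45
f 57 56 60
f 57 60 58
f 58 60 61
f 58 61 59
f 60 56 62
f 60 62 61
f 61 62 63
f 61 63 59
f 62 56 64
f 62 64 63
f 63 64 65
f 63 65 59
f 64 56 66
f 64 66 65
f 65 66 67
f 65 67 59
f 66 56 68
f 66 68 67
f 67 68 69
f 67 69 59
f 68 56 70
f 68 70 69
f 69 70 71
f 69 71 59
f 70 56 72
f 70 72 71
f 71 72 73
f 71 73 59
f 72 56 74
f 72 74 73
f 73 74 75
f 73 75 59
f 74 56 76
f 74 76 75
f 75 76 77
f 75 77 59
f 76 56 78
f 76 78 77
f 77 78 79
f 77 79 59
f 78 56 80
f 78 80 79
f 79 80 81
f 79 81 59
f 80 56 82
f 80 82 81
f 81 82 83
f 81 83 59
f 82 56 84
f 82 84 83
f 83 84 85
f 83 85 59
f 84 56 86
f 84 86 85
f 85 86 87
f 85 87 59
f 86 56 88
f 86 88 87
f 87 88 89
f 87 89 59
f 88 56 57
f 88 57 89
f 89 57 58
f 89 58 59
f 91 93 90
f 94 91 90
f 90 93 92
f 92 94 90
f 91 97 93
f 95 91 94
f 95 97 91
f 93 97 92
f 96 94 92
f 92 97 96
f 96 95 94
f 97 95 96



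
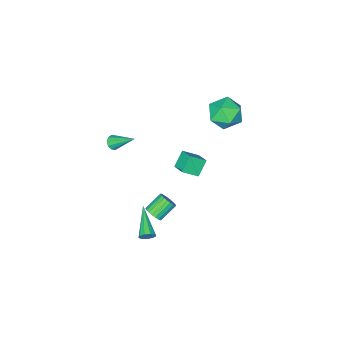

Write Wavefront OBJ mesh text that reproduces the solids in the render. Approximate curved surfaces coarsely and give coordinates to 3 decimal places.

v -3.941 -2.196 -4.942
v -4.751 -2.408 -4.028
v -3.72 -1.226 -4.523
v -4.53 -1.437 -3.608
v -3.03 -2.703 -4.252
v -3.84 -2.914 -3.337
v -2.809 -1.732 -3.832
v -3.619 -1.944 -2.918
v -4.869 1.124 3.916
v -4.219 1.833 4.613
v -3.261 0.347 3.207
v -2.611 1.056 3.904
v -3.259 0.184 4.384
v -4.254 0.664 4.822
v -3.226 1.516 2.998
v -4.221 1.996 3.436
v -3.204 2.075 4.046
v -3.224 1.252 4.902
v -4.256 0.928 2.918
v -4.276 0.105 3.774
v 3.168 2.829 0.246
v 3.484 2.637 0.706
v 2.448 2.719 1.453
v 2.132 2.911 0.994
v 3.514 2.88 0.721
v 2.478 2.962 1.468
v 3.485 3.114 0.654
v 2.449 3.196 1.402
v 3.4 3.299 0.517
v 2.364 3.381 1.264
v 3.276 3.402 0.333
v 2.24 3.485 1.08
v 3.133 3.407 0.134
v 2.097 3.489 0.881
v 2.996 3.311 -0.046
v 1.959 3.394 0.701
v 2.888 3.132 -0.175
v 1.852 3.215 0.572
v 2.829 2.901 -0.231
v 1.793 2.983 0.516
v 2.829 2.657 -0.205
v 1.793 2.739 0.542
v 2.887 2.443 -0.1
v 1.851 2.525 0.647
v 2.994 2.295 0.064
v 1.958 2.378 0.811
v 3.131 2.24 0.26
v 2.095 2.322 1.007
v 3.274 2.287 0.453
v 2.238 2.369 1.201
v 3.399 2.427 0.611
v 2.363 2.509 1.358
v 3.126 2.218 -2.631
v 3.311 1.919 -3.014
v 2.054 0.522 -1.829
v 3.532 1.911 -2.736
v 3.563 2.046 -2.408
v 3.39 2.262 -2.185
v 3.092 2.457 -2.17
v 2.811 2.54 -2.371
v 2.676 2.472 -2.693
v 2.752 2.285 -2.987
v 3.003 2.067 -3.113
v 2.474 -1.58 3.086
v 2.967 -1.474 3.162
v 2.006 -0.22 4.234
v 2.867 -1.302 2.917
v 2.617 -1.236 2.737
v 2.312 -1.301 2.69
v 2.069 -1.473 2.795
v 1.981 -1.686 3.01
v 2.082 -1.858 3.255
v 2.332 -1.923 3.435
v 2.637 -1.858 3.481
v 2.879 -1.686 3.377
f 2 4 1
f 5 2 1
f 1 4 3
f 3 5 1
f 2 8 4
f 6 2 5
f 6 8 2
f 4 8 3
f 7 5 3
f 3 8 7
f 7 6 5
f 8 6 7
f 9 20 14
f 9 14 10
f 9 10 16
f 9 16 19
f 9 19 20
f 10 14 18
f 14 20 13
f 20 19 11
f 19 16 15
f 16 10 17
f 12 18 13
f 12 13 11
f 12 11 15
f 12 15 17
f 12 17 18
f 13 18 14
f 11 13 20
f 15 11 19
f 17 15 16
f 18 17 10
f 22 21 25
f 22 25 23
f 23 25 26
f 23 26 24
f 25 21 27
f 25 27 26
f 26 27 28
f 26 28 24
f 27 21 29
f 27 29 28
f 28 29 30
f 28 30 24
f 29 21 31
f 29 31 30
f 30 31 32
f 30 32 24
f 31 21 33
f 31 33 32
f 32 33 34
f 32 34 24
f 33 21 35
f 33 35 34
f 34 35 36
f 34 36 24
f 35 21 37
f 35 37 36
f 36 37 38
f 36 38 24
f 37 21 39
f 37 39 38
f 38 39 40
f 38 40 24
f 39 21 41
f 39 41 40
f 40 41 42
f 40 42 24
f 41 21 43
f 41 43 42
f 42 43 44
f 42 44 24
f 43 21 45
f 43 45 44
f 44 45 46
f 44 46 24
f 45 21 47
f 45 47 46
f 46 47 48
f 46 48 24
f 47 21 49
f 47 49 48
f 48 49 50
f 48 50 24
f 49 21 51
f 49 51 50
f 50 51 52
f 50 52 24
f 51 21 22
f 51 22 52
f 52 22 23
f 52 23 24
f 54 53 56
f 54 56 55
f 56 53 57
f 56 57 55
f 57 53 58
f 57 58 55
f 58 53 59
f 58 59 55
f 59 53 60
f 59 60 55
f 60 53 61
f 60 61 55
f 61 53 62
f 61 62 55
f 62 53 63
f 62 63 55
f 63 53 54
f 63 54 55
f 65 64 67
f 65 67 66
f 67 64 68
f 67 68 66
f 68 64 69
f 68 69 66
f 69 64 70
f 69 70 66
f 70 64 71
f 70 71 66
f 71 64 72
f 71 72 66
f 72 64 73
f 72 73 66
f 73 64 74
f 73 74 66
f 74 64 75
f 74 75 66
f 75 64 65
f 75 65 66



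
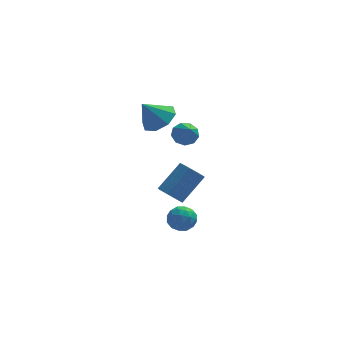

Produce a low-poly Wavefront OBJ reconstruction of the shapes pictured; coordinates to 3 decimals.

v 0.053 1.56 -4.604
v 0.585 0.985 -4.706
v 1.798 1.864 -3.337
v 1.267 2.44 -3.236
v 0.679 1.205 -4.931
v 1.892 2.085 -3.562
v 0.665 1.487 -5.099
v 1.878 2.366 -3.73
v 0.545 1.781 -5.182
v 1.758 2.661 -3.813
v 0.34 2.037 -5.165
v 1.553 2.917 -3.796
v 0.085 2.211 -5.051
v 1.299 3.091 -3.682
v -0.175 2.272 -4.86
v 1.039 3.152 -3.491
v -0.395 2.21 -4.625
v 0.818 3.09 -3.256
v -0.538 2.036 -4.386
v 0.675 2.915 -3.017
v -0.579 1.779 -4.185
v 0.635 2.659 -2.816
v -0.511 1.485 -4.056
v 0.703 2.364 -2.687
v -0.345 1.203 -4.023
v 0.869 2.083 -2.654
v -0.11 0.984 -4.09
v 1.104 1.863 -2.721
v 0.153 0.864 -4.246
v 1.367 1.743 -2.877
v 0.399 0.864 -4.464
v 1.613 1.744 -3.095
v -0.129 -3.536 -2.216
v 0.542 -3.09 -2.289
v 0.218 -4.23 -3.271
v 0.889 -3.784 -3.344
v 0.81 -4.296 -2.722
v 0.595 -3.867 -2.07
v 0.165 -3.453 -3.49
v -0.05 -3.024 -2.838
v 0.724 -3.038 -3.076
v 1.122 -3.559 -2.602
v -0.362 -3.761 -2.958
v 0.036 -4.282 -2.484
v 0.176 -3.252 -2.16
v 0.584 -4.068 -3.4
v 0.537 -4.369 -3.035
v 0.932 -4.107 -3.078
v 0.207 -3.709 -2.031
v 0.601 -3.447 -2.074
v 0.759 -4.156 -2.329
v 0.159 -3.873 -3.486
v 0.553 -3.611 -3.529
v -0.172 -3.213 -2.482
v 0.223 -2.951 -2.525
v 0.001 -3.164 -3.231
v 0.677 -2.959 -2.665
v 0.882 -3.367 -3.285
v 0.456 -3.173 -3.371
v 0.33 -2.92 -2.988
v 0.912 -3.266 -2.387
v 1.116 -3.674 -3.007
v 1.069 -3.975 -2.641
v 0.943 -3.723 -2.258
v 1.019 -3.235 -2.849
v -0.356 -3.646 -2.553
v -0.152 -4.054 -3.173
v -0.183 -3.597 -3.302
v -0.309 -3.345 -2.919
v -0.122 -3.953 -2.275
v 0.083 -4.361 -2.895
v 0.43 -4.4 -2.572
v 0.304 -4.147 -2.189
v -0.259 -4.085 -2.711
v 0.694 -0.814 1.573
v 1.121 -1.161 1.108
v 0.886 -1.966 2.607
v 1.389 -0.861 1.391
v 1.332 -0.539 1.76
v 0.977 -0.346 2.041
v 0.489 -0.372 2.103
v 0.097 -0.605 1.916
v -0.016 -0.936 1.569
v 0.204 -1.21 1.224
v 0.652 -1.299 1.041
v -0.441 3.136 0.362
v 0.411 2.758 0.887
v -1.339 2.884 1.638
v 0.318 3.566 0.982
v -0.219 4.122 0.713
v -0.887 4.101 0.239
v -1.293 3.514 -0.163
v -1.2 2.706 -0.257
v -0.663 2.15 0.011
v 0.005 2.171 0.485
f 2 1 5
f 2 5 3
f 3 5 6
f 3 6 4
f 5 1 7
f 5 7 6
f 6 7 8
f 6 8 4
f 7 1 9
f 7 9 8
f 8 9 10
f 8 10 4
f 9 1 11
f 9 11 10
f 10 11 12
f 10 12 4
f 11 1 13
f 11 13 12
f 12 13 14
f 12 14 4
f 13 1 15
f 13 15 14
f 14 15 16
f 14 16 4
f 15 1 17
f 15 17 16
f 16 17 18
f 16 18 4
f 17 1 19
f 17 19 18
f 18 19 20
f 18 20 4
f 19 1 21
f 19 21 20
f 20 21 22
f 20 22 4
f 21 1 23
f 21 23 22
f 22 23 24
f 22 24 4
f 23 1 25
f 23 25 24
f 24 25 26
f 24 26 4
f 25 1 27
f 25 27 26
f 26 27 28
f 26 28 4
f 27 1 29
f 27 29 28
f 28 29 30
f 28 30 4
f 29 1 31
f 29 31 30
f 30 31 32
f 30 32 4
f 31 1 2
f 31 2 32
f 32 2 3
f 32 3 4
f 33 70 49
f 70 44 73
f 49 73 38
f 70 73 49
f 33 49 45
f 49 38 50
f 45 50 34
f 49 50 45
f 33 45 54
f 45 34 55
f 54 55 40
f 45 55 54
f 33 54 66
f 54 40 69
f 66 69 43
f 54 69 66
f 33 66 70
f 66 43 74
f 70 74 44
f 66 74 70
f 34 50 61
f 50 38 64
f 61 64 42
f 50 64 61
f 38 73 51
f 73 44 72
f 51 72 37
f 73 72 51
f 44 74 71
f 74 43 67
f 71 67 35
f 74 67 71
f 43 69 68
f 69 40 56
f 68 56 39
f 69 56 68
f 40 55 60
f 55 34 57
f 60 57 41
f 55 57 60
f 36 62 48
f 62 42 63
f 48 63 37
f 62 63 48
f 36 48 46
f 48 37 47
f 46 47 35
f 48 47 46
f 36 46 53
f 46 35 52
f 53 52 39
f 46 52 53
f 36 53 58
f 53 39 59
f 58 59 41
f 53 59 58
f 36 58 62
f 58 41 65
f 62 65 42
f 58 65 62
f 37 63 51
f 63 42 64
f 51 64 38
f 63 64 51
f 35 47 71
f 47 37 72
f 71 72 44
f 47 72 71
f 39 52 68
f 52 35 67
f 68 67 43
f 52 67 68
f 41 59 60
f 59 39 56
f 60 56 40
f 59 56 60
f 42 65 61
f 65 41 57
f 61 57 34
f 65 57 61
f 76 75 78
f 76 78 77
f 78 75 79
f 78 79 77
f 79 75 80
f 79 80 77
f 80 75 81
f 80 81 77
f 81 75 82
f 81 82 77
f 82 75 83
f 82 83 77
f 83 75 84
f 83 84 77
f 84 75 85
f 84 85 77
f 85 75 76
f 85 76 77
f 87 86 89
f 87 89 88
f 89 86 90
f 89 90 88
f 90 86 91
f 90 91 88
f 91 86 92
f 91 92 88
f 92 86 93
f 92 93 88
f 93 86 94
f 93 94 88
f 94 86 95
f 94 95 88
f 95 86 87
f 95 87 88



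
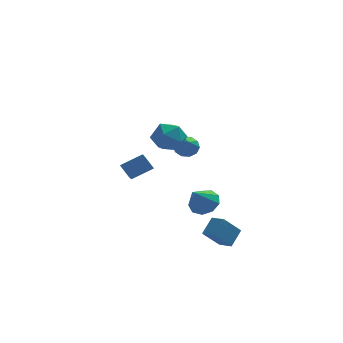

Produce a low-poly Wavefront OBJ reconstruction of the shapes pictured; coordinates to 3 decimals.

v -3.157 -3.681 1.512
v -2.035 -3.472 2.113
v -2.996 -2.752 0.889
v -1.873 -2.544 1.489
v -2.747 -4.156 0.911
v -1.624 -3.948 1.511
v -2.585 -3.228 0.287
v -1.463 -3.019 0.888
v 0.738 3.316 -0.804
v 1.443 3.265 -0.872
v 0.742 2.124 0.124
v 1.358 3.529 -0.532
v 1.037 3.712 -0.296
v 0.601 3.743 -0.253
v 0.218 3.612 -0.421
v 0.033 3.367 -0.735
v 0.117 3.103 -1.075
v 0.439 2.92 -1.311
v 0.874 2.888 -1.354
v 1.258 3.02 -1.186
v 1.073 -2.681 -1.818
v 1.809 -2.661 -1.375
v 0.407 -3.399 -0.682
v 1.491 -2.181 -1.258
v 0.977 -1.934 -1.403
v 0.508 -2.037 -1.743
v 0.303 -2.442 -2.118
v 0.458 -2.958 -2.353
v 0.901 -3.345 -2.338
v 1.424 -3.421 -2.08
v 1.783 -3.151 -1.699
v -1.238 -2.032 2.956
v -0.355 -2.064 3.399
v -1.065 -3.556 2.501
v -0.182 -3.588 2.944
v -1.005 -3.523 3.487
v -1.112 -2.581 3.769
v -0.308 -3.039 2.131
v -0.415 -2.097 2.413
v 0.22 -2.686 2.889
v -0.211 -2.985 3.727
v -1.209 -2.635 2.173
v -1.64 -2.934 3.011
v 0.921 -3.284 -3.727
v 1.479 -2.584 -3.004
v 1.827 -2.915 -4.783
v 2.385 -2.215 -4.061
v 1.455 -3.945 -3.499
v 2.013 -3.245 -2.777
v 2.361 -3.576 -4.556
v 2.919 -2.876 -3.833
f 2 4 1
f 5 2 1
f 1 4 3
f 3 5 1
f 2 8 4
f 6 2 5
f 6 8 2
f 4 8 3
f 7 5 3
f 3 8 7
f 7 6 5
f 8 6 7
f 10 9 12
f 10 12 11
f 12 9 13
f 12 13 11
f 13 9 14
f 13 14 11
f 14 9 15
f 14 15 11
f 15 9 16
f 15 16 11
f 16 9 17
f 16 17 11
f 17 9 18
f 17 18 11
f 18 9 19
f 18 19 11
f 19 9 20
f 19 20 11
f 20 9 10
f 20 10 11
f 22 21 24
f 22 24 23
f 24 21 25
f 24 25 23
f 25 21 26
f 25 26 23
f 26 21 27
f 26 27 23
f 27 21 28
f 27 28 23
f 28 21 29
f 28 29 23
f 29 21 30
f 29 30 23
f 30 21 31
f 30 31 23
f 31 21 22
f 31 22 23
f 32 43 37
f 32 37 33
f 32 33 39
f 32 39 42
f 32 42 43
f 33 37 41
f 37 43 36
f 43 42 34
f 42 39 38
f 39 33 40
f 35 41 36
f 35 36 34
f 35 34 38
f 35 38 40
f 35 40 41
f 36 41 37
f 34 36 43
f 38 34 42
f 40 38 39
f 41 40 33
f 45 47 44
f 48 45 44
f 44 47 46
f 46 48 44
f 45 51 47
f 49 45 48
f 49 51 45
f 47 51 46
f 50 48 46
f 46 51 50
f 50 49 48
f 51 49 50



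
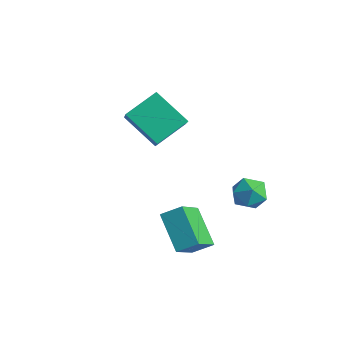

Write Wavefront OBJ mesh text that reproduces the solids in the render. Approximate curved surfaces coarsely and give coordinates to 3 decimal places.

v 0.25 -2.068 -2.549
v 0.737 -3.342 -1.437
v 0.829 -1.409 -2.047
v 1.315 -2.683 -0.935
v 1.725 -2.497 -3.685
v 2.211 -3.771 -2.573
v 2.303 -1.838 -3.183
v 2.79 -3.112 -2.071
v -2.485 -0.834 -0.433
v -4.017 -1.222 0.709
v -2.254 0.622 0.373
v -3.785 0.233 1.515
v -1.195 -1.813 0.965
v -2.726 -2.202 2.107
v -0.963 -0.358 1.771
v -2.495 -0.746 2.913
v 1.415 0.999 -1.23
v 2.131 1.128 -1.692
v 1.749 -0.348 -1.088
v 2.465 -0.219 -1.55
v 2.393 0.122 -0.761
v 2.187 0.955 -0.849
v 1.693 -0.175 -1.931
v 1.487 0.658 -2.019
v 2.304 0.403 -2.125
v 2.736 0.586 -1.402
v 1.144 0.194 -1.378
v 1.576 0.377 -0.655
f 2 4 1
f 5 2 1
f 1 4 3
f 3 5 1
f 2 8 4
f 6 2 5
f 6 8 2
f 4 8 3
f 7 5 3
f 3 8 7
f 7 6 5
f 8 6 7
f 10 12 9
f 13 10 9
f 9 12 11
f 11 13 9
f 10 16 12
f 14 10 13
f 14 16 10
f 12 16 11
f 15 13 11
f 11 16 15
f 15 14 13
f 16 14 15
f 17 28 22
f 17 22 18
f 17 18 24
f 17 24 27
f 17 27 28
f 18 22 26
f 22 28 21
f 28 27 19
f 27 24 23
f 24 18 25
f 20 26 21
f 20 21 19
f 20 19 23
f 20 23 25
f 20 25 26
f 21 26 22
f 19 21 28
f 23 19 27
f 25 23 24
f 26 25 18



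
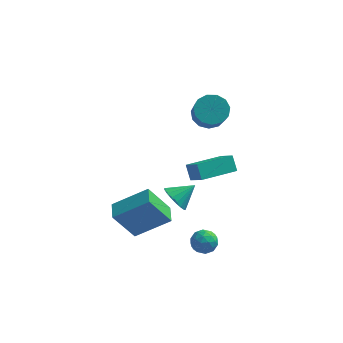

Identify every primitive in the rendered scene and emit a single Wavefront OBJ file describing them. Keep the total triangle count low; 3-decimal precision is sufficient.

v 0.189 1.267 -2.043
v 0.796 0.917 -2.542
v 1.151 1.873 -1.297
v 0.723 1.249 -2.717
v 0.544 1.585 -2.759
v 0.295 1.858 -2.659
v 0.025 2.014 -2.438
v -0.212 2.022 -2.138
v -0.371 1.881 -1.819
v -0.418 1.618 -1.545
v -0.345 1.286 -1.369
v -0.167 0.95 -1.327
v 0.082 0.677 -1.427
v 0.352 0.521 -1.649
v 0.59 0.513 -1.949
v 0.748 0.654 -2.267
v -2.296 -2.694 -0.219
v -0.507 -2.348 0.978
v -2.526 -1.65 -0.177
v -0.737 -1.304 1.02
v -1.243 -2.396 -1.88
v 0.546 -2.05 -0.683
v -1.473 -1.352 -1.838
v 0.316 -1.006 -0.641
v 0.782 2.72 -1.695
v 1.471 1.982 -0.909
v 0.46 3.237 -0.927
v 1.15 2.499 -0.141
v 2.45 4.061 -1.899
v 3.14 3.323 -1.113
v 2.129 4.578 -1.131
v 2.818 3.84 -0.345
v 1.592 3.543 3.187
v 2.171 3.07 2.635
v 2.488 1.863 4.001
v 1.908 2.337 4.553
v 2.463 3.428 2.883
v 2.78 2.221 4.249
v 2.478 3.822 3.227
v 2.795 2.615 4.594
v 2.212 4.128 3.559
v 2.529 2.921 4.926
v 1.749 4.248 3.773
v 2.065 3.041 5.139
v 1.236 4.145 3.801
v 1.552 2.938 5.167
v 0.836 3.85 3.633
v 1.152 2.644 4.999
v 0.676 3.458 3.324
v 0.992 2.252 4.69
v 0.807 3.094 2.972
v 1.123 1.887 4.338
v 1.187 2.871 2.687
v 1.503 1.665 4.054
v 1.695 2.863 2.562
v 2.012 1.656 3.928
v 2.21 -1.001 -3.044
v 2.605 -1.071 -2.402
v 1.655 -2.069 -2.818
v 2.05 -2.139 -2.176
v 1.516 -1.606 -2.236
v 1.859 -0.946 -2.375
v 2.401 -2.194 -2.845
v 2.744 -1.534 -2.984
v 2.723 -1.809 -2.279
v 2.176 -1.445 -1.902
v 2.084 -1.695 -3.318
v 1.537 -1.331 -2.941
v 2.457 -0.942 -2.742
v 1.803 -2.198 -2.478
v 1.49 -1.884 -2.513
v 1.722 -1.926 -2.135
v 2.018 -0.868 -2.727
v 2.25 -0.91 -2.349
v 1.61 -1.224 -2.252
v 2.01 -2.23 -2.871
v 2.242 -2.272 -2.493
v 2.538 -1.214 -3.085
v 2.77 -1.256 -2.707
v 2.65 -1.916 -2.968
v 2.758 -1.417 -2.293
v 2.431 -2.045 -2.161
v 2.638 -2.077 -2.554
v 2.84 -1.689 -2.635
v 2.437 -1.203 -2.072
v 2.11 -1.831 -1.939
v 1.796 -1.518 -1.974
v 1.998 -1.129 -2.056
v 2.506 -1.637 -2
v 2.15 -1.309 -3.281
v 1.823 -1.937 -3.148
v 2.262 -2.011 -3.164
v 2.464 -1.622 -3.246
v 1.829 -1.095 -3.059
v 1.502 -1.723 -2.927
v 1.42 -1.451 -2.585
v 1.622 -1.063 -2.666
v 1.754 -1.503 -3.22
f 2 1 4
f 2 4 3
f 4 1 5
f 4 5 3
f 5 1 6
f 5 6 3
f 6 1 7
f 6 7 3
f 7 1 8
f 7 8 3
f 8 1 9
f 8 9 3
f 9 1 10
f 9 10 3
f 10 1 11
f 10 11 3
f 11 1 12
f 11 12 3
f 12 1 13
f 12 13 3
f 13 1 14
f 13 14 3
f 14 1 15
f 14 15 3
f 15 1 16
f 15 16 3
f 16 1 2
f 16 2 3
f 18 20 17
f 21 18 17
f 17 20 19
f 19 21 17
f 18 24 20
f 22 18 21
f 22 24 18
f 20 24 19
f 23 21 19
f 19 24 23
f 23 22 21
f 24 22 23
f 26 28 25
f 29 26 25
f 25 28 27
f 27 29 25
f 26 32 28
f 30 26 29
f 30 32 26
f 28 32 27
f 31 29 27
f 27 32 31
f 31 30 29
f 32 30 31
f 34 33 37
f 34 37 35
f 35 37 38
f 35 38 36
f 37 33 39
f 37 39 38
f 38 39 40
f 38 40 36
f 39 33 41
f 39 41 40
f 40 41 42
f 40 42 36
f 41 33 43
f 41 43 42
f 42 43 44
f 42 44 36
f 43 33 45
f 43 45 44
f 44 45 46
f 44 46 36
f 45 33 47
f 45 47 46
f 46 47 48
f 46 48 36
f 47 33 49
f 47 49 48
f 48 49 50
f 48 50 36
f 49 33 51
f 49 51 50
f 50 51 52
f 50 52 36
f 51 33 53
f 51 53 52
f 52 53 54
f 52 54 36
f 53 33 55
f 53 55 54
f 54 55 56
f 54 56 36
f 55 33 34
f 55 34 56
f 56 34 35
f 56 35 36
f 57 94 73
f 94 68 97
f 73 97 62
f 94 97 73
f 57 73 69
f 73 62 74
f 69 74 58
f 73 74 69
f 57 69 78
f 69 58 79
f 78 79 64
f 69 79 78
f 57 78 90
f 78 64 93
f 90 93 67
f 78 93 90
f 57 90 94
f 90 67 98
f 94 98 68
f 90 98 94
f 58 74 85
f 74 62 88
f 85 88 66
f 74 88 85
f 62 97 75
f 97 68 96
f 75 96 61
f 97 96 75
f 68 98 95
f 98 67 91
f 95 91 59
f 98 91 95
f 67 93 92
f 93 64 80
f 92 80 63
f 93 80 92
f 64 79 84
f 79 58 81
f 84 81 65
f 79 81 84
f 60 86 72
f 86 66 87
f 72 87 61
f 86 87 72
f 60 72 70
f 72 61 71
f 70 71 59
f 72 71 70
f 60 70 77
f 70 59 76
f 77 76 63
f 70 76 77
f 60 77 82
f 77 63 83
f 82 83 65
f 77 83 82
f 60 82 86
f 82 65 89
f 86 89 66
f 82 89 86
f 61 87 75
f 87 66 88
f 75 88 62
f 87 88 75
f 59 71 95
f 71 61 96
f 95 96 68
f 71 96 95
f 63 76 92
f 76 59 91
f 92 91 67
f 76 91 92
f 65 83 84
f 83 63 80
f 84 80 64
f 83 80 84
f 66 89 85
f 89 65 81
f 85 81 58
f 89 81 85



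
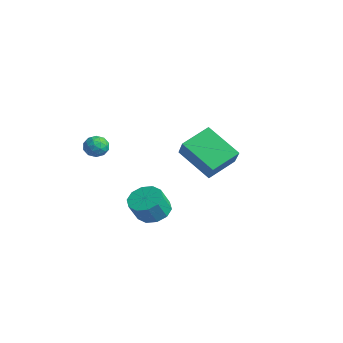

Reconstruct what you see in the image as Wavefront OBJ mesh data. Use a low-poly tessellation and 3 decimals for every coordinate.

v 0.499 2.345 -1.375
v -1.085 1.566 -0.13
v 0.289 3.873 -0.685
v -1.295 3.094 0.559
v 1.495 2.006 -0.319
v -0.089 1.227 0.925
v 1.285 3.534 0.37
v -0.299 2.755 1.615
v -0.007 -2.637 1.611
v 0.201 -2.909 2.166
v -0.381 -3.571 1.294
v -0.173 -3.843 1.849
v -0.669 -3.42 1.859
v -0.438 -2.843 2.055
v 0.258 -3.637 1.405
v 0.489 -3.06 1.601
v 0.365 -3.527 2.039
v -0.208 -3.393 2.319
v 0.028 -3.087 1.141
v -0.545 -2.953 1.421
v 0.13 -2.691 1.917
v -0.31 -3.789 1.543
v -0.601 -3.541 1.549
v -0.479 -3.7 1.875
v -0.246 -2.652 1.851
v -0.124 -2.812 2.177
v -0.635 -3.113 1.997
v -0.056 -3.668 1.283
v 0.066 -3.828 1.609
v 0.299 -2.78 1.585
v 0.421 -2.939 1.911
v 0.455 -3.367 1.463
v 0.348 -3.214 2.168
v 0.129 -3.763 1.981
v 0.382 -3.642 1.72
v 0.518 -3.303 1.836
v 0.011 -3.135 2.333
v -0.208 -3.684 2.146
v -0.5 -3.436 2.152
v -0.364 -3.097 2.267
v 0.108 -3.499 2.258
v 0.028 -2.796 1.314
v -0.191 -3.345 1.127
v 0.184 -3.383 1.193
v 0.32 -3.044 1.308
v -0.309 -2.717 1.479
v -0.528 -3.266 1.292
v -0.698 -3.177 1.624
v -0.562 -2.838 1.74
v -0.288 -2.981 1.202
v 3.382 -2.072 -1.153
v 4.209 -1.844 -1.216
v 4.445 -2.42 -0.19
v 3.618 -2.648 -0.127
v 3.954 -1.465 -0.944
v 4.19 -2.041 0.082
v 3.481 -1.318 -0.752
v 3.717 -1.893 0.274
v 2.969 -1.458 -0.713
v 3.206 -2.034 0.312
v 2.616 -1.834 -0.843
v 2.852 -2.41 0.183
v 2.555 -2.3 -1.09
v 2.791 -2.876 -0.064
v 2.81 -2.679 -1.362
v 3.046 -3.255 -0.336
v 3.283 -2.827 -1.554
v 3.519 -3.402 -0.528
v 3.794 -2.686 -1.592
v 4.031 -3.262 -0.567
v 4.148 -2.31 -1.463
v 4.384 -2.886 -0.437
f 2 4 1
f 5 2 1
f 1 4 3
f 3 5 1
f 2 8 4
f 6 2 5
f 6 8 2
f 4 8 3
f 7 5 3
f 3 8 7
f 7 6 5
f 8 6 7
f 9 46 25
f 46 20 49
f 25 49 14
f 46 49 25
f 9 25 21
f 25 14 26
f 21 26 10
f 25 26 21
f 9 21 30
f 21 10 31
f 30 31 16
f 21 31 30
f 9 30 42
f 30 16 45
f 42 45 19
f 30 45 42
f 9 42 46
f 42 19 50
f 46 50 20
f 42 50 46
f 10 26 37
f 26 14 40
f 37 40 18
f 26 40 37
f 14 49 27
f 49 20 48
f 27 48 13
f 49 48 27
f 20 50 47
f 50 19 43
f 47 43 11
f 50 43 47
f 19 45 44
f 45 16 32
f 44 32 15
f 45 32 44
f 16 31 36
f 31 10 33
f 36 33 17
f 31 33 36
f 12 38 24
f 38 18 39
f 24 39 13
f 38 39 24
f 12 24 22
f 24 13 23
f 22 23 11
f 24 23 22
f 12 22 29
f 22 11 28
f 29 28 15
f 22 28 29
f 12 29 34
f 29 15 35
f 34 35 17
f 29 35 34
f 12 34 38
f 34 17 41
f 38 41 18
f 34 41 38
f 13 39 27
f 39 18 40
f 27 40 14
f 39 40 27
f 11 23 47
f 23 13 48
f 47 48 20
f 23 48 47
f 15 28 44
f 28 11 43
f 44 43 19
f 28 43 44
f 17 35 36
f 35 15 32
f 36 32 16
f 35 32 36
f 18 41 37
f 41 17 33
f 37 33 10
f 41 33 37
f 52 51 55
f 52 55 53
f 53 55 56
f 53 56 54
f 55 51 57
f 55 57 56
f 56 57 58
f 56 58 54
f 57 51 59
f 57 59 58
f 58 59 60
f 58 60 54
f 59 51 61
f 59 61 60
f 60 61 62
f 60 62 54
f 61 51 63
f 61 63 62
f 62 63 64
f 62 64 54
f 63 51 65
f 63 65 64
f 64 65 66
f 64 66 54
f 65 51 67
f 65 67 66
f 66 67 68
f 66 68 54
f 67 51 69
f 67 69 68
f 68 69 70
f 68 70 54
f 69 51 71
f 69 71 70
f 70 71 72
f 70 72 54
f 71 51 52
f 71 52 72
f 72 52 53
f 72 53 54



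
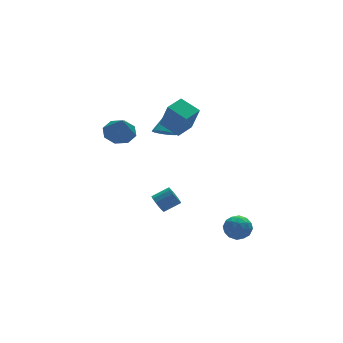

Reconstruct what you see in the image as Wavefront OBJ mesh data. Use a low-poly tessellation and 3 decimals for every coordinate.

v 1.468 1.974 -3.455
v 1.79 2.187 -3.966
v 2.774 2.018 -3.416
v 2.452 1.806 -2.905
v 1.724 2.475 -3.76
v 2.708 2.307 -3.21
v 1.577 2.605 -3.457
v 2.561 2.436 -2.907
v 1.396 2.534 -3.154
v 2.38 2.366 -2.604
v 1.237 2.286 -2.946
v 2.221 2.117 -2.396
v 1.151 1.939 -2.9
v 2.136 1.77 -2.35
v 1.167 1.603 -3.03
v 2.151 1.434 -2.48
v 1.277 1.385 -3.295
v 2.261 1.216 -2.745
v 1.449 1.354 -3.611
v 2.433 1.185 -3.061
v 1.626 1.52 -3.877
v 2.61 1.351 -3.327
v 1.753 1.831 -4.01
v 2.737 1.662 -3.459
v 0.143 4.078 1.645
v 0.908 3.52 1.434
v -0.023 3.322 3.035
v 1.1 4.14 1.794
v 0.731 4.724 2.067
v 0.018 4.929 2.094
v -0.622 4.636 1.857
v -0.813 4.015 1.497
v -0.445 3.432 1.224
v 0.269 3.227 1.197
v 2.164 2.481 1.911
v 2.825 2.408 1.586
v 2.876 3.319 3.169
v 2.699 2.712 1.455
v 2.451 2.963 1.428
v 2.137 3.104 1.512
v 1.829 3.102 1.688
v 1.598 2.958 1.914
v 1.497 2.705 2.14
v 1.548 2.401 2.314
v 1.741 2.115 2.395
v 2.03 1.913 2.366
v 2.35 1.841 2.232
v 2.628 1.916 2.025
v 2.799 2.121 1.792
v 2.157 0.763 2.629
v 2.3 0.081 4.288
v 1.567 1.857 3.129
v 1.71 1.175 4.789
v 3.23 1.285 2.751
v 3.373 0.603 4.411
v 2.64 2.379 3.252
v 2.783 1.697 4.911
v 3.819 -2.969 -3.382
v 4.261 -3.675 -3.203
v 3.099 -3.125 -2.217
v 3.541 -3.831 -2.038
v 3.923 -3.07 -2.011
v 4.369 -2.974 -2.731
v 2.991 -3.826 -2.689
v 3.437 -3.73 -3.409
v 3.75 -4.204 -2.774
v 4.326 -3.737 -2.356
v 3.034 -3.063 -3.064
v 3.61 -2.596 -2.646
v 4.103 -3.309 -3.395
v 3.257 -3.491 -2.025
v 3.481 -3.044 -2.01
v 3.741 -3.459 -1.904
v 4.166 -2.896 -3.117
v 4.426 -3.311 -3.012
v 4.228 -2.956 -2.312
v 2.934 -3.489 -2.408
v 3.194 -3.904 -2.303
v 3.619 -3.341 -3.516
v 3.879 -3.756 -3.41
v 3.132 -3.844 -3.108
v 4.063 -4.034 -3.037
v 3.639 -4.126 -2.353
v 3.316 -4.123 -2.735
v 3.578 -4.067 -3.158
v 4.401 -3.76 -2.791
v 3.978 -3.851 -2.107
v 4.203 -3.404 -2.091
v 4.464 -3.348 -2.514
v 4.1 -4.071 -2.54
v 3.382 -2.949 -3.313
v 2.959 -3.04 -2.629
v 2.896 -3.452 -2.906
v 3.157 -3.396 -3.329
v 3.721 -2.674 -3.067
v 3.297 -2.766 -2.383
v 3.782 -2.733 -2.262
v 4.044 -2.677 -2.685
v 3.26 -2.729 -2.88
f 2 1 5
f 2 5 3
f 3 5 6
f 3 6 4
f 5 1 7
f 5 7 6
f 6 7 8
f 6 8 4
f 7 1 9
f 7 9 8
f 8 9 10
f 8 10 4
f 9 1 11
f 9 11 10
f 10 11 12
f 10 12 4
f 11 1 13
f 11 13 12
f 12 13 14
f 12 14 4
f 13 1 15
f 13 15 14
f 14 15 16
f 14 16 4
f 15 1 17
f 15 17 16
f 16 17 18
f 16 18 4
f 17 1 19
f 17 19 18
f 18 19 20
f 18 20 4
f 19 1 21
f 19 21 20
f 20 21 22
f 20 22 4
f 21 1 23
f 21 23 22
f 22 23 24
f 22 24 4
f 23 1 2
f 23 2 24
f 24 2 3
f 24 3 4
f 26 25 28
f 26 28 27
f 28 25 29
f 28 29 27
f 29 25 30
f 29 30 27
f 30 25 31
f 30 31 27
f 31 25 32
f 31 32 27
f 32 25 33
f 32 33 27
f 33 25 34
f 33 34 27
f 34 25 26
f 34 26 27
f 36 35 38
f 36 38 37
f 38 35 39
f 38 39 37
f 39 35 40
f 39 40 37
f 40 35 41
f 40 41 37
f 41 35 42
f 41 42 37
f 42 35 43
f 42 43 37
f 43 35 44
f 43 44 37
f 44 35 45
f 44 45 37
f 45 35 46
f 45 46 37
f 46 35 47
f 46 47 37
f 47 35 48
f 47 48 37
f 48 35 49
f 48 49 37
f 49 35 36
f 49 36 37
f 51 53 50
f 54 51 50
f 50 53 52
f 52 54 50
f 51 57 53
f 55 51 54
f 55 57 51
f 53 57 52
f 56 54 52
f 52 57 56
f 56 55 54
f 57 55 56
f 58 95 74
f 95 69 98
f 74 98 63
f 95 98 74
f 58 74 70
f 74 63 75
f 70 75 59
f 74 75 70
f 58 70 79
f 70 59 80
f 79 80 65
f 70 80 79
f 58 79 91
f 79 65 94
f 91 94 68
f 79 94 91
f 58 91 95
f 91 68 99
f 95 99 69
f 91 99 95
f 59 75 86
f 75 63 89
f 86 89 67
f 75 89 86
f 63 98 76
f 98 69 97
f 76 97 62
f 98 97 76
f 69 99 96
f 99 68 92
f 96 92 60
f 99 92 96
f 68 94 93
f 94 65 81
f 93 81 64
f 94 81 93
f 65 80 85
f 80 59 82
f 85 82 66
f 80 82 85
f 61 87 73
f 87 67 88
f 73 88 62
f 87 88 73
f 61 73 71
f 73 62 72
f 71 72 60
f 73 72 71
f 61 71 78
f 71 60 77
f 78 77 64
f 71 77 78
f 61 78 83
f 78 64 84
f 83 84 66
f 78 84 83
f 61 83 87
f 83 66 90
f 87 90 67
f 83 90 87
f 62 88 76
f 88 67 89
f 76 89 63
f 88 89 76
f 60 72 96
f 72 62 97
f 96 97 69
f 72 97 96
f 64 77 93
f 77 60 92
f 93 92 68
f 77 92 93
f 66 84 85
f 84 64 81
f 85 81 65
f 84 81 85
f 67 90 86
f 90 66 82
f 86 82 59
f 90 82 86

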